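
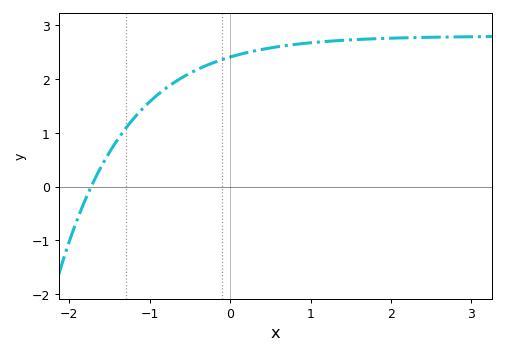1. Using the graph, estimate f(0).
2.4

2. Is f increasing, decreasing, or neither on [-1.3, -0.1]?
increasing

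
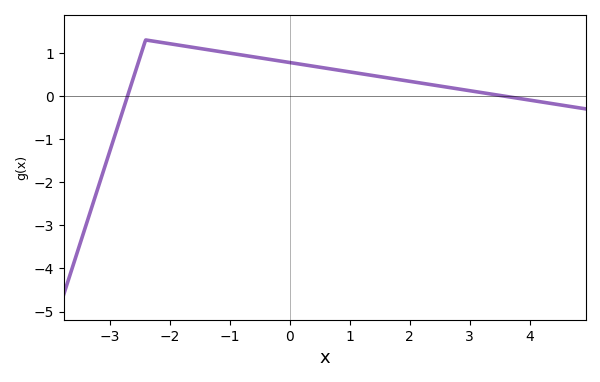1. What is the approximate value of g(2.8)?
0.166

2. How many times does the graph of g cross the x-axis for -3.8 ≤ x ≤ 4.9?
2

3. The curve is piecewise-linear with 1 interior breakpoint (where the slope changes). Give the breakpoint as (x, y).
(-2.4, 1.3)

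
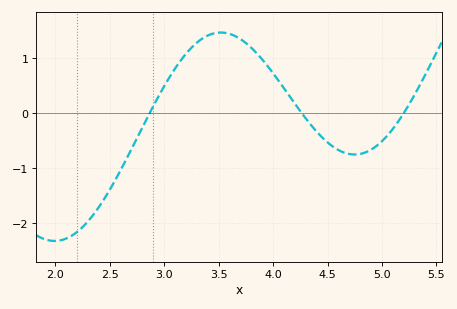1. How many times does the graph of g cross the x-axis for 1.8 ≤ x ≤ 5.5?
3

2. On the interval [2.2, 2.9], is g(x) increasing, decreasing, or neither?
increasing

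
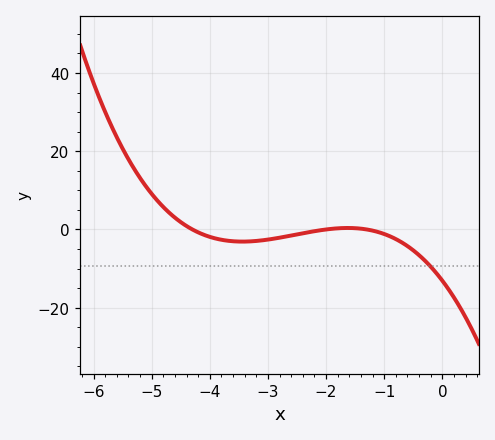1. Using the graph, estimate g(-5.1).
11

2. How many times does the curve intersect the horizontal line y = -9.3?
1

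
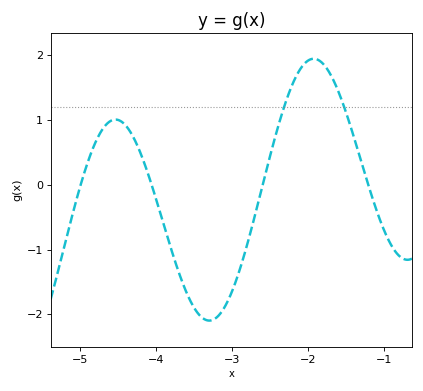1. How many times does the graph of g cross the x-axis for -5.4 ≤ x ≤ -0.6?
4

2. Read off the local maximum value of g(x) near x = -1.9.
1.9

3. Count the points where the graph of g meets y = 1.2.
2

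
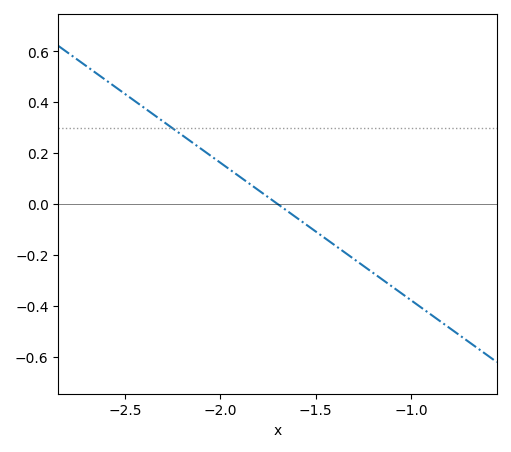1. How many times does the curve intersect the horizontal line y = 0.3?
1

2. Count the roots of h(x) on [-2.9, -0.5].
1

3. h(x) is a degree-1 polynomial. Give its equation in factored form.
y = -0.54(x + 1.7)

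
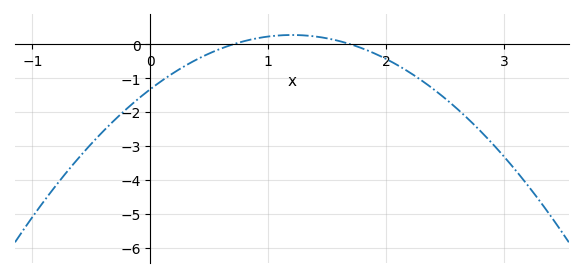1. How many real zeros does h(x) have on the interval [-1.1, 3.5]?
2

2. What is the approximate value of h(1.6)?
0.1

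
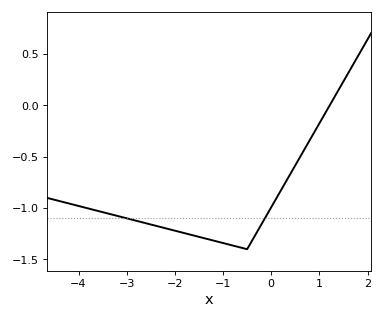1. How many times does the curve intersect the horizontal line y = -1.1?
2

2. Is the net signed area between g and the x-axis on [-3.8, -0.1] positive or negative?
negative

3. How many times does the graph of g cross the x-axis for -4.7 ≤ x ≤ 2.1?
1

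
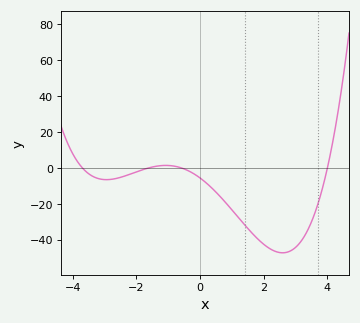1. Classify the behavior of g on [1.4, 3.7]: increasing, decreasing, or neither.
neither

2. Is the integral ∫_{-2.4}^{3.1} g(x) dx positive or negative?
negative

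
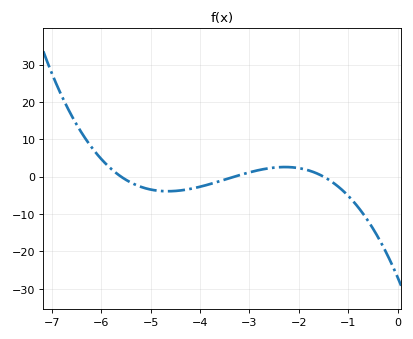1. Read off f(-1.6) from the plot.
1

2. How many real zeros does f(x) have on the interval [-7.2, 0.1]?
3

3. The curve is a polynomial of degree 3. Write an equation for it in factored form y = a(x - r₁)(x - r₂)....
y = -0.97(x + 5.6)(x + 3.3)(x + 1.5)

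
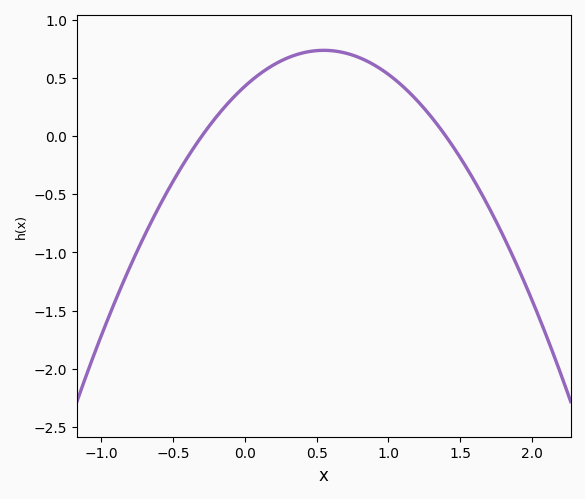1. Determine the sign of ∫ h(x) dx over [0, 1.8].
positive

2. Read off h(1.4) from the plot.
0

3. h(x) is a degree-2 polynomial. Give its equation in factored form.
y = -1.02(x + 0.3)(x - 1.4)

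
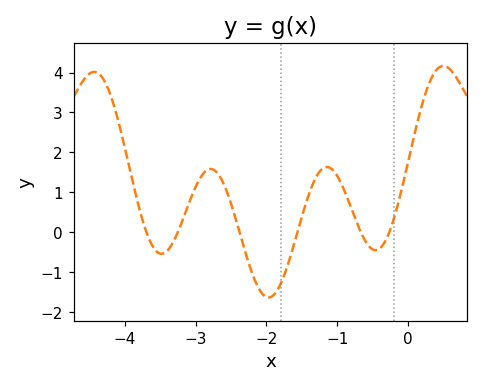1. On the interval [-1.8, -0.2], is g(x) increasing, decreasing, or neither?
neither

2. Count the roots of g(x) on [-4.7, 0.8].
6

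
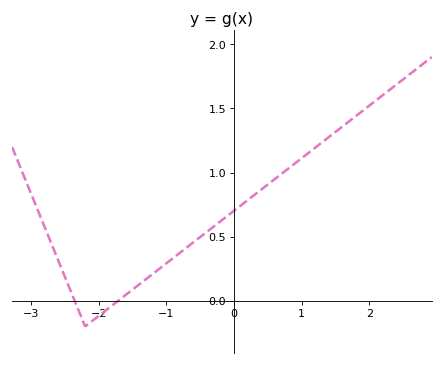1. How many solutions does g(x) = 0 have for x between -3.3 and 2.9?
2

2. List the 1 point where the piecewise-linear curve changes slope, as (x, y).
(-2.2, -0.2)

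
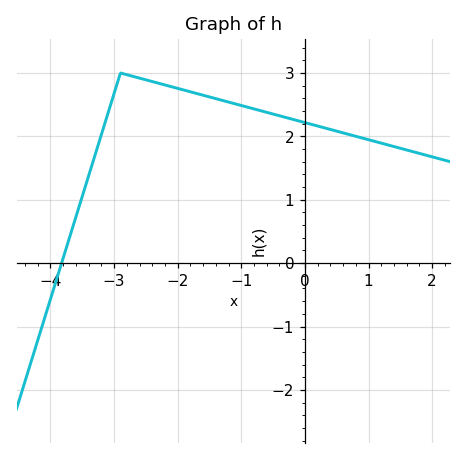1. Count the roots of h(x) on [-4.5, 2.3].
1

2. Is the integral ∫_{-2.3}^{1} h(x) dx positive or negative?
positive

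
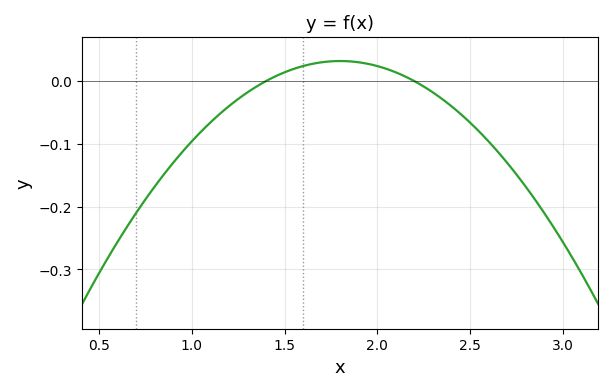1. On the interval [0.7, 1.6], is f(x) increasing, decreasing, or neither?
increasing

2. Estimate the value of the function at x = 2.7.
-0.13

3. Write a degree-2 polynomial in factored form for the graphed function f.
y = -0.2(x - 1.4)(x - 2.2)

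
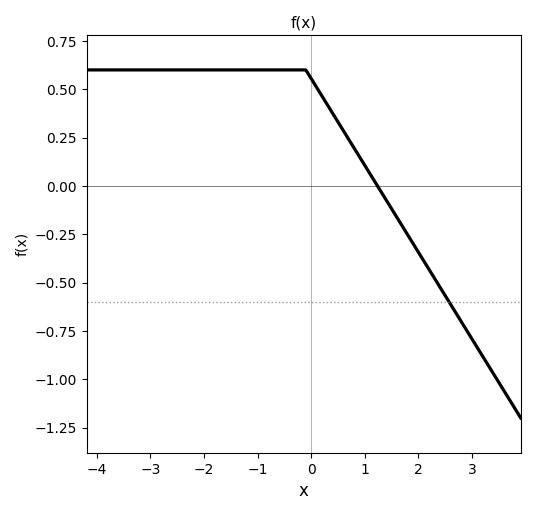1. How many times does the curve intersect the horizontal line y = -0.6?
1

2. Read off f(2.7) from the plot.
-0.658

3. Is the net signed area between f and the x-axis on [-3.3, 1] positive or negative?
positive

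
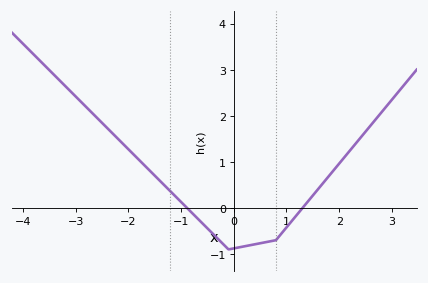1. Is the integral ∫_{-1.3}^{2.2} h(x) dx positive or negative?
negative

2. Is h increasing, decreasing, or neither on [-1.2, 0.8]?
neither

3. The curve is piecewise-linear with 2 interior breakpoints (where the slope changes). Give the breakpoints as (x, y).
(-0.1, -0.9); (0.8, -0.7)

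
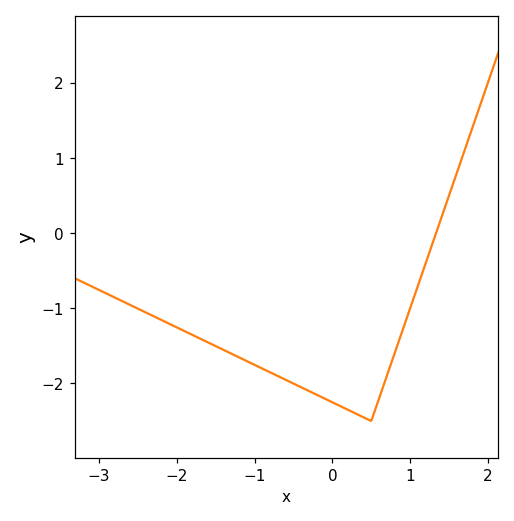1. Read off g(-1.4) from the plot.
-1.6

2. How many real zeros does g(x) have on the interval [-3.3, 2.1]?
1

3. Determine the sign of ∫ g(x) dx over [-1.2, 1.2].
negative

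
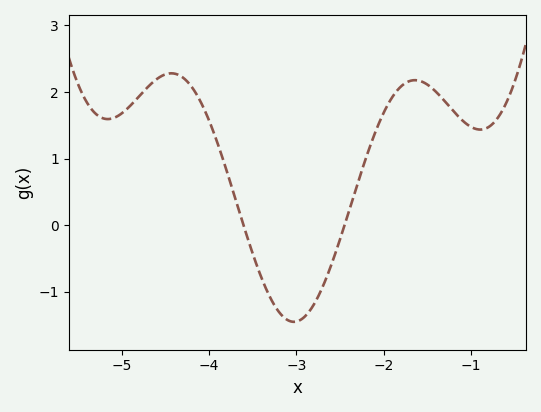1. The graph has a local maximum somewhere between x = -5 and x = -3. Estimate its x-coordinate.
-4.43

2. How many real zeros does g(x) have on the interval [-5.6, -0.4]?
2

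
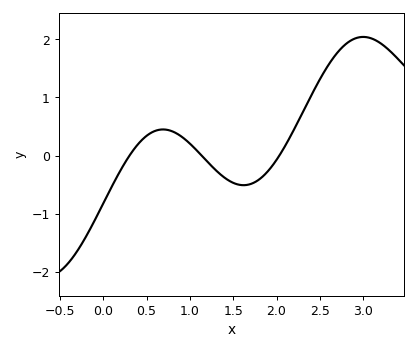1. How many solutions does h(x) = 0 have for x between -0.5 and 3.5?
3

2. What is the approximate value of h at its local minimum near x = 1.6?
-0.5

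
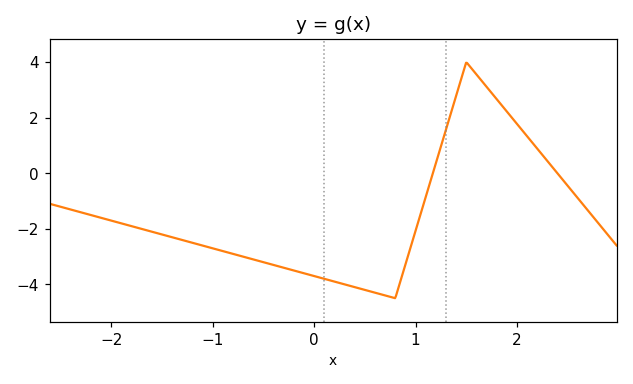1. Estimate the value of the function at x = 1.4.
2.8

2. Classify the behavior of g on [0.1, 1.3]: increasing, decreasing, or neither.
neither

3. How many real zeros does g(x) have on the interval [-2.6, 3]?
2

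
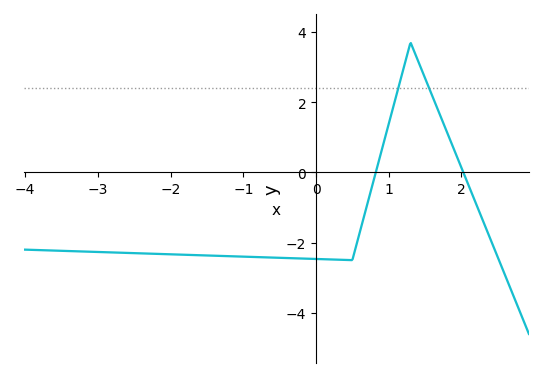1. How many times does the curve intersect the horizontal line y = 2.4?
2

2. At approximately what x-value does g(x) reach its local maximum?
1.3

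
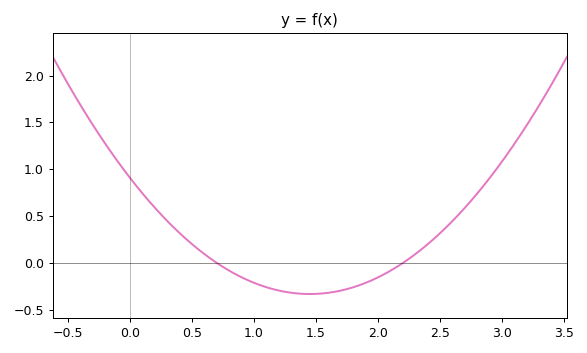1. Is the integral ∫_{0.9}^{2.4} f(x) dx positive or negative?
negative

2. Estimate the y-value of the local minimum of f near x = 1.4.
-0.35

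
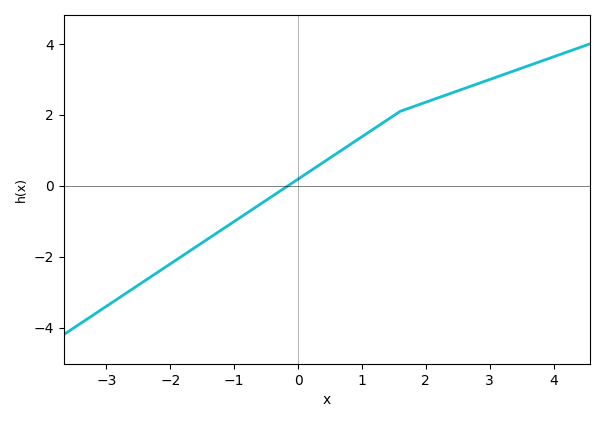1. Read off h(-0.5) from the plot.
-0.4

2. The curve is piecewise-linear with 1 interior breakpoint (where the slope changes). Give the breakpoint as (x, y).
(1.6, 2.1)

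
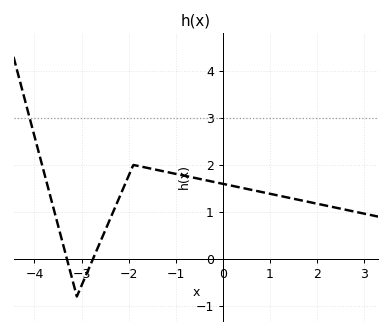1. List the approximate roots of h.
-3.31, -2.76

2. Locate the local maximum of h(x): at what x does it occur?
-1.9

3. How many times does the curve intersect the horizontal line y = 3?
1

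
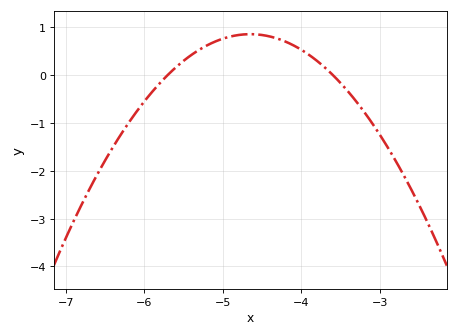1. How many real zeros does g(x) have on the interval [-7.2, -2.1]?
2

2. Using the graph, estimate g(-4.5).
0.832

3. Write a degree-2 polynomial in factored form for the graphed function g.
y = -0.77(x + 5.7)(x + 3.6)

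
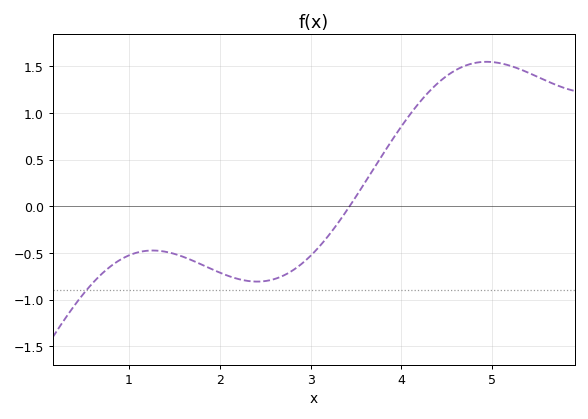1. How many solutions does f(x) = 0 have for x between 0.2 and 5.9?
1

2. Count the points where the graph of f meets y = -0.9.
1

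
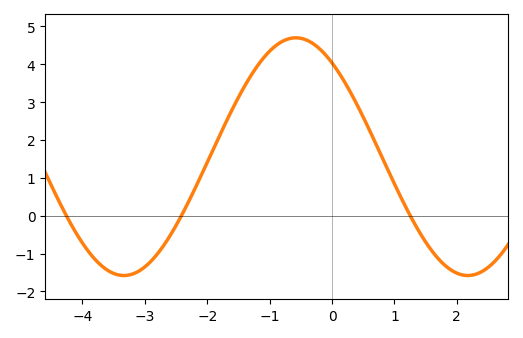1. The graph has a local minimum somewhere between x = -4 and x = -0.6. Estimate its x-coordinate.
-3.33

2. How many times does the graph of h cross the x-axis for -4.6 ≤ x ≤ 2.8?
3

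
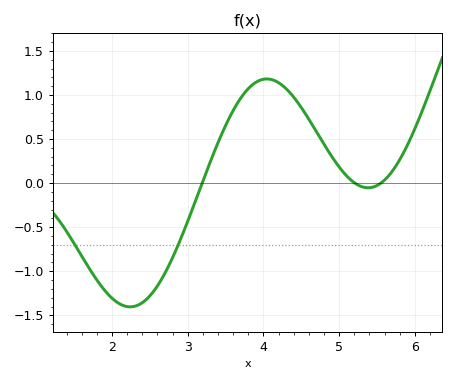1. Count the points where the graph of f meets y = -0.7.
2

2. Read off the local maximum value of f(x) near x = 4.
1.2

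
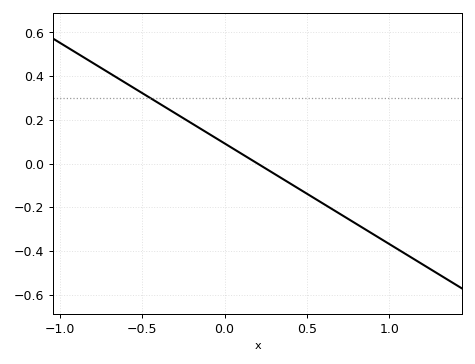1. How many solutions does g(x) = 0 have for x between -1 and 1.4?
1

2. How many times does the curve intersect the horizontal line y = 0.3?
1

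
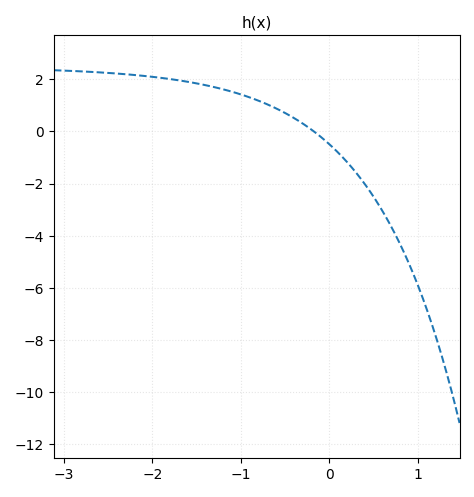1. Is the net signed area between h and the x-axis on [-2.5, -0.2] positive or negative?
positive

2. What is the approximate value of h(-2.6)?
2.26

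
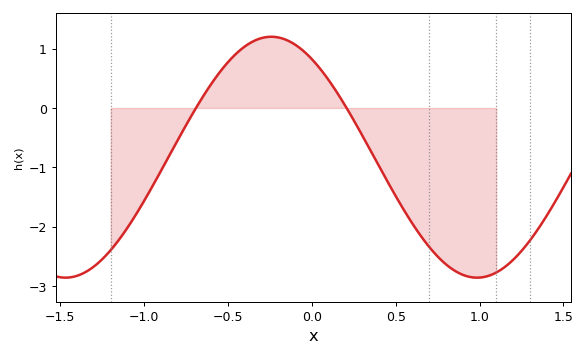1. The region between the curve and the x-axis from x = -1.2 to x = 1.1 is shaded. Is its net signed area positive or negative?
negative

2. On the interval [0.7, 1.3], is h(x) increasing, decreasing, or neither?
neither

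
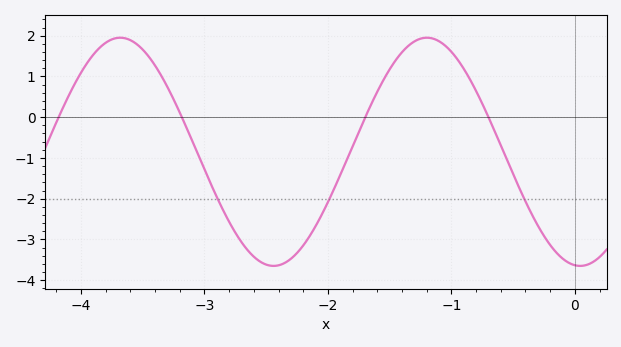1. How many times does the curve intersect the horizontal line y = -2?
3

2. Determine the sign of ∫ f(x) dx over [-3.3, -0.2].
negative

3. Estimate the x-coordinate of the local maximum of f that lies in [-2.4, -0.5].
-1.2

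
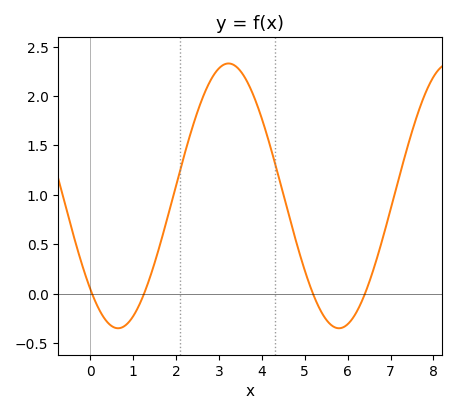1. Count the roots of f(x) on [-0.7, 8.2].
4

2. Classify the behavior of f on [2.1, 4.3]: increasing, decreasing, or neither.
neither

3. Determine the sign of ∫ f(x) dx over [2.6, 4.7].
positive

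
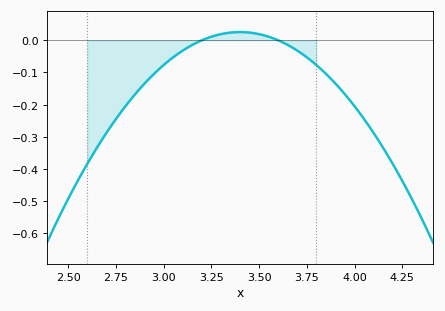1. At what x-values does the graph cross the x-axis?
3.2, 3.6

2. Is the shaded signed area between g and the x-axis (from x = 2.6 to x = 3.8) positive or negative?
negative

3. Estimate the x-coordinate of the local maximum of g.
3.4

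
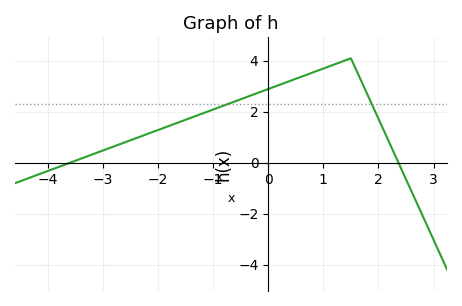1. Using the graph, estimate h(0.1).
2.97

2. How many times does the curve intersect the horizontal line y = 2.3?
2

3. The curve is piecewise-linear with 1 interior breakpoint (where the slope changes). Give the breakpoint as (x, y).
(1.5, 4.1)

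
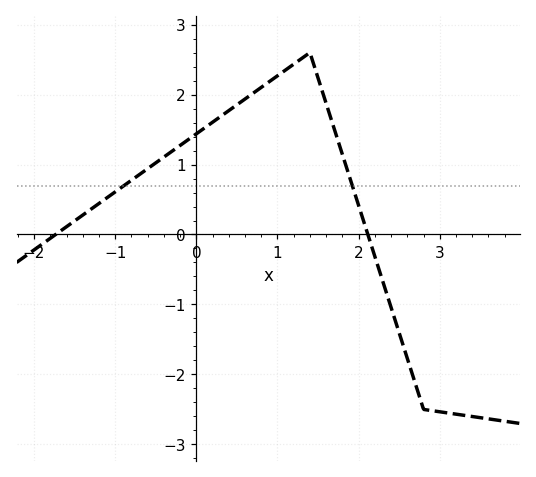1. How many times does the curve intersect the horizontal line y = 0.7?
2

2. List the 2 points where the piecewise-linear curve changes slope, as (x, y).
(1.4, 2.6); (2.8, -2.5)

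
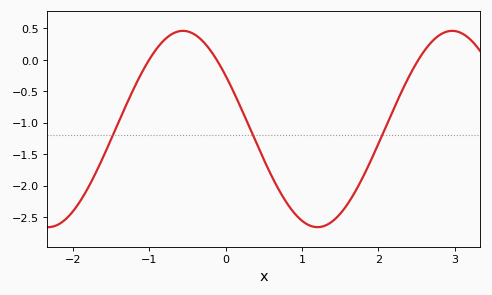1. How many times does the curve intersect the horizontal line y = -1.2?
3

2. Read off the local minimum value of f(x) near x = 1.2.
-2.65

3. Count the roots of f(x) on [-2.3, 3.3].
3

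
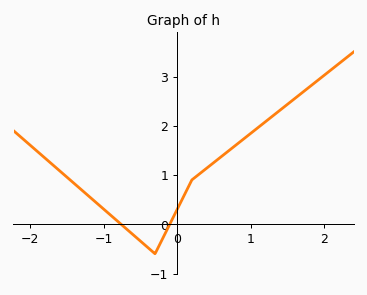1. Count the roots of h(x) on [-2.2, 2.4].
2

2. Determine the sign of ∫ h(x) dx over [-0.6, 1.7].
positive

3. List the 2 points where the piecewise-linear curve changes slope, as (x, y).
(-0.3, -0.6); (0.2, 0.9)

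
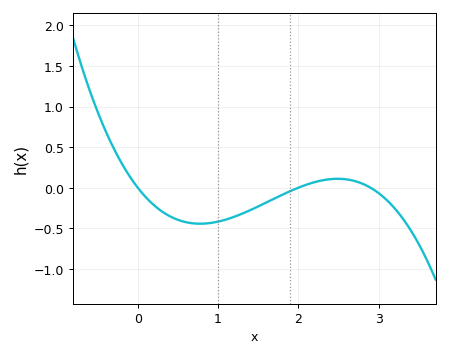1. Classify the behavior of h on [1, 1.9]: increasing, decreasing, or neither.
increasing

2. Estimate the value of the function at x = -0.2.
0.3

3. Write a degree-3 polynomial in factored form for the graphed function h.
y = -0.22(x - 0)(x - 2)(x - 2.9)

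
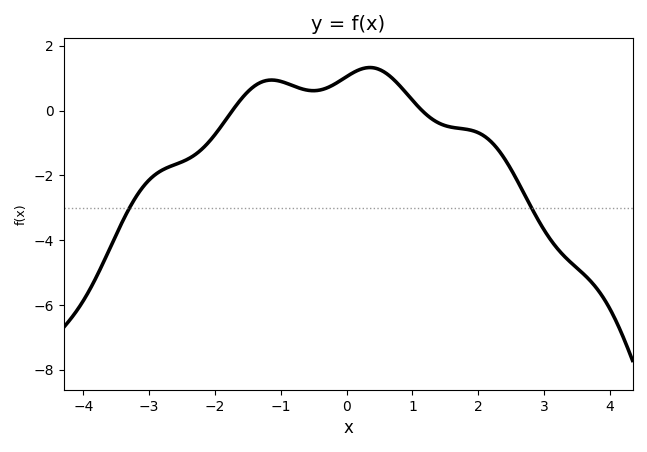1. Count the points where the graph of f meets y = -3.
2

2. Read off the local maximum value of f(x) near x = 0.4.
1.4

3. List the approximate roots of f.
-1.8, 1.2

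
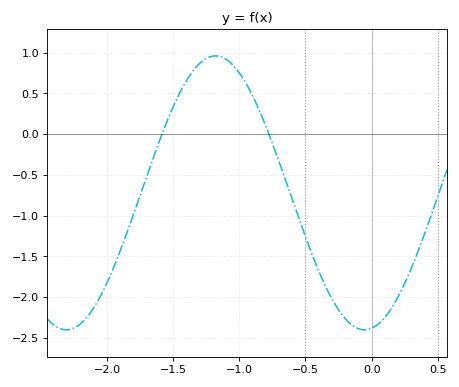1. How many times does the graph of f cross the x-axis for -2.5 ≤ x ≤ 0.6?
2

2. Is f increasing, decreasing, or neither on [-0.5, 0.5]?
neither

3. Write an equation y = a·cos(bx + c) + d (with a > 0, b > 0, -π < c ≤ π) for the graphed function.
y = 1.68cos(2.8x - 3) - 0.72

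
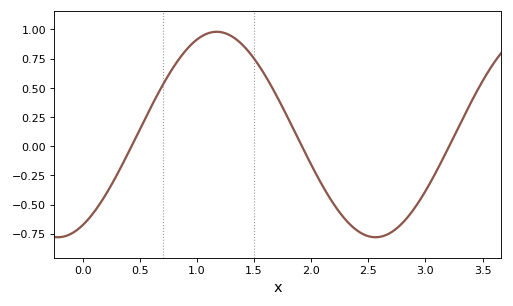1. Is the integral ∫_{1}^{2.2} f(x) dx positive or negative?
positive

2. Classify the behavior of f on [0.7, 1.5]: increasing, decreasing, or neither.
neither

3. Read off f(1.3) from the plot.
0.95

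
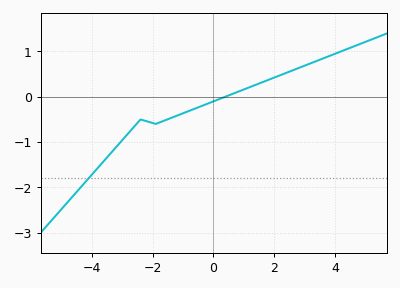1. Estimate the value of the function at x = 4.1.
0.974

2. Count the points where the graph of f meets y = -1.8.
1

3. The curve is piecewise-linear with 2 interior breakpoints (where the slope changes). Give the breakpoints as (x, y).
(-2.4, -0.5); (-1.9, -0.6)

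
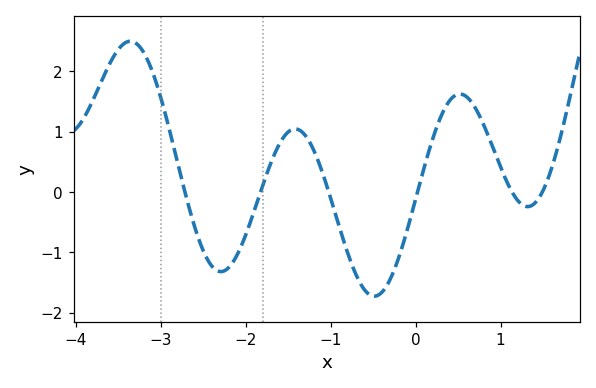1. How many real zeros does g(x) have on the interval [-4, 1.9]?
6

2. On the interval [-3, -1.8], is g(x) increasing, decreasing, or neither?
neither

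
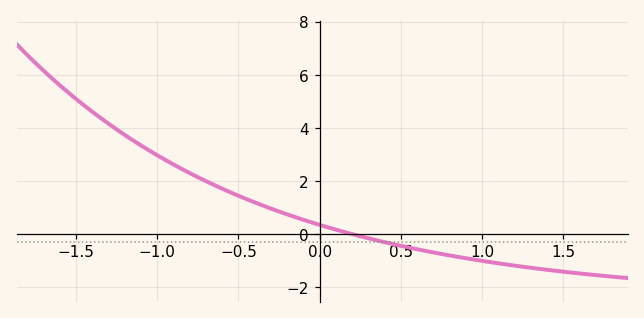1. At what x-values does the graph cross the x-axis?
0.2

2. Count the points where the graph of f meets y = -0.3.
1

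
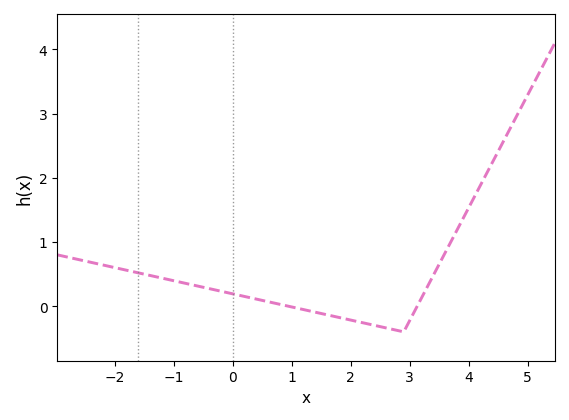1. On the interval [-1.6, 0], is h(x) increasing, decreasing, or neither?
decreasing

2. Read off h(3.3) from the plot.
0.303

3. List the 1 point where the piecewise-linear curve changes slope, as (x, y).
(2.9, -0.4)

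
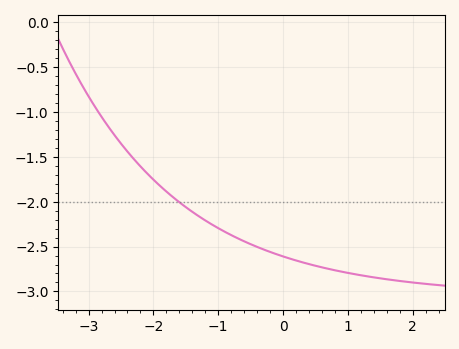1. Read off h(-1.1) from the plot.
-2.25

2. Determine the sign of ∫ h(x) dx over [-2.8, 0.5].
negative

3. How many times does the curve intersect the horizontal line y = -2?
1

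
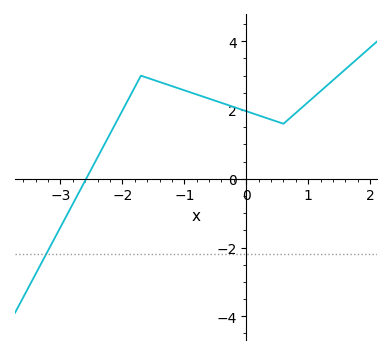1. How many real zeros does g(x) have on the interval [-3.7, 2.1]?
1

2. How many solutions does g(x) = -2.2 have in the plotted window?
1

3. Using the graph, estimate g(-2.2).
1.3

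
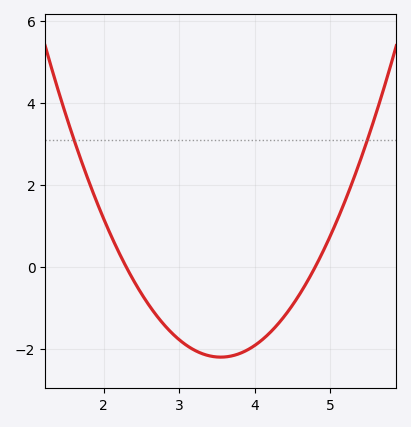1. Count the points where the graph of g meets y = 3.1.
2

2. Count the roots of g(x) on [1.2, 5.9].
2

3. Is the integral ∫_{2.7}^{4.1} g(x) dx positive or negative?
negative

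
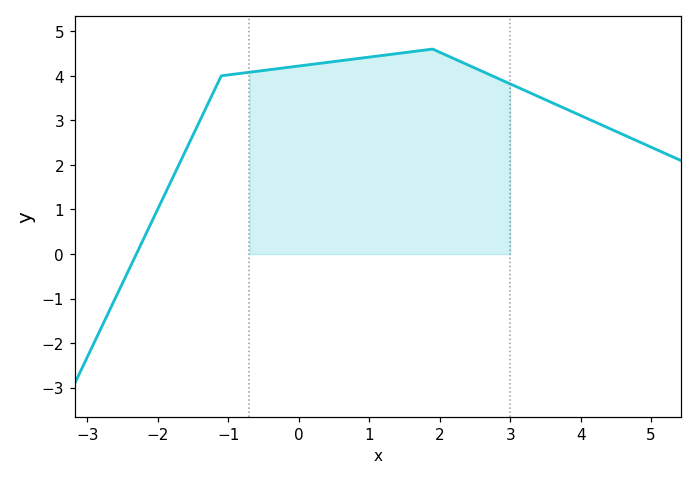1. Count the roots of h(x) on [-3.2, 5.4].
1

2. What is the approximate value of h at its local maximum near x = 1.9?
4.6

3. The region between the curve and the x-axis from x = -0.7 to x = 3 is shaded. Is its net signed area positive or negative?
positive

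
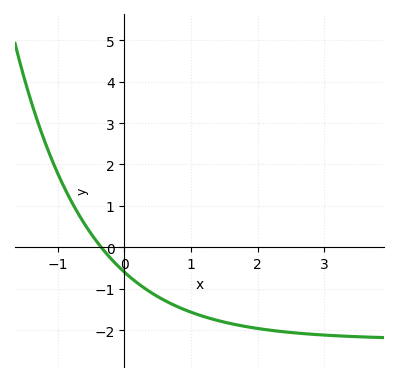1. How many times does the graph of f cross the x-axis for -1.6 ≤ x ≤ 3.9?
1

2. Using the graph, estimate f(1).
-1.57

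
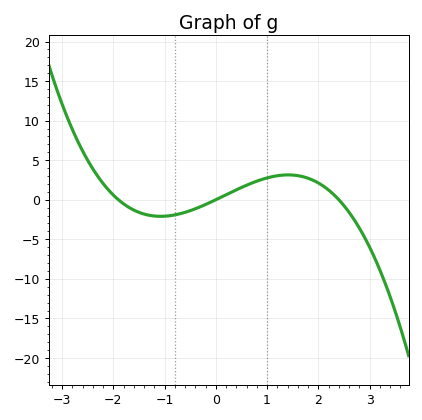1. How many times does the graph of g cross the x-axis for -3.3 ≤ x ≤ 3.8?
3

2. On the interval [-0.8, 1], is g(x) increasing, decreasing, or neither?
increasing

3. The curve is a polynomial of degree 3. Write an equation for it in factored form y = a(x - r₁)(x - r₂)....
y = -0.68(x + 1.9)(x - 0)(x - 2.4)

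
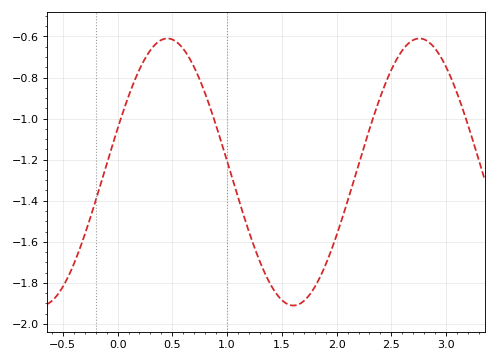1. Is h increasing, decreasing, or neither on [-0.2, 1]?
neither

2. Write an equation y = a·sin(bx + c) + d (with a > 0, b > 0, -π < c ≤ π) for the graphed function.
y = 0.65sin(2.73x + 0.33) - 1.26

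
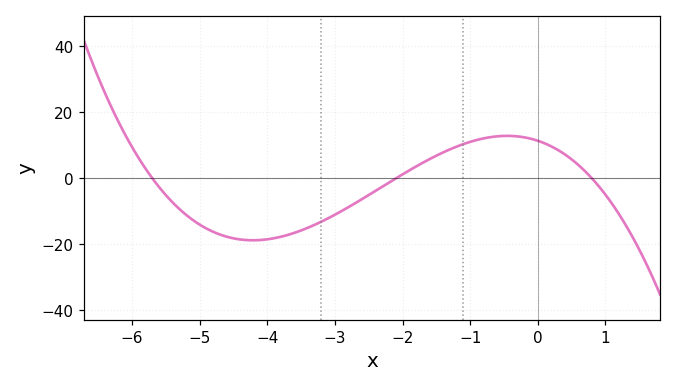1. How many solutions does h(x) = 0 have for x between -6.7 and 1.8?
3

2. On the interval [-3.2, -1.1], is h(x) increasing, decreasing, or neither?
increasing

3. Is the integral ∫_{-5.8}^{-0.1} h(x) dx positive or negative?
negative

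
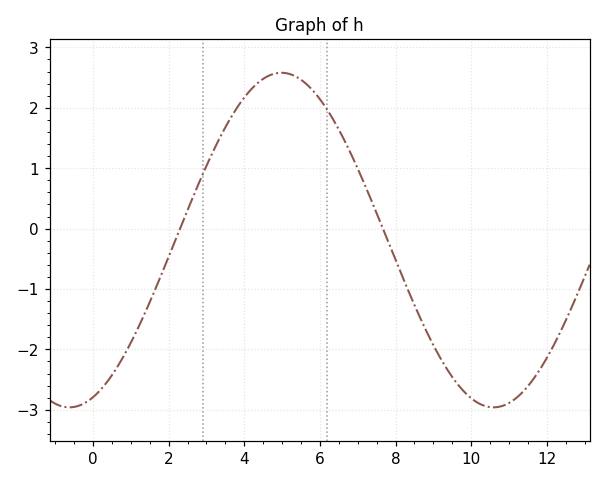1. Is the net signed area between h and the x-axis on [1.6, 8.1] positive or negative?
positive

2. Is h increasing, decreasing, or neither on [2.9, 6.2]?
neither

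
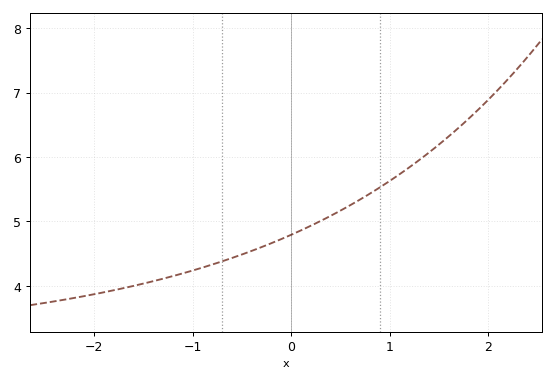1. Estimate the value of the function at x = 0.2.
4.93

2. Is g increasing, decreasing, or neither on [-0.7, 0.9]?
increasing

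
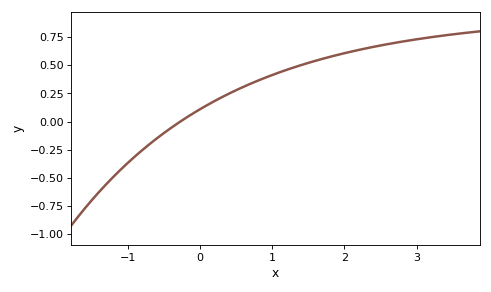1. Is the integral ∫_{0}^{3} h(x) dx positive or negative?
positive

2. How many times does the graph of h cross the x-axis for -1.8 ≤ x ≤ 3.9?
1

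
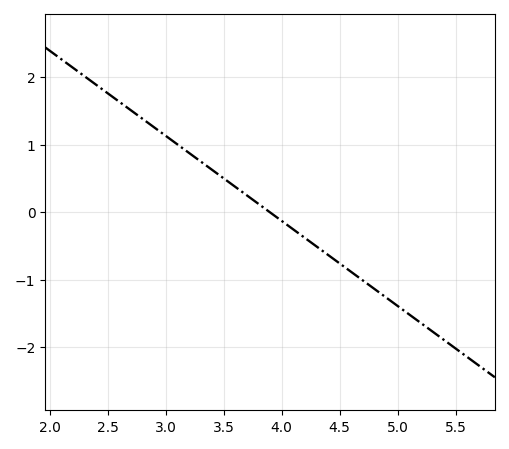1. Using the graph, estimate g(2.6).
1.6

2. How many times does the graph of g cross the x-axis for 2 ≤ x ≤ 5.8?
1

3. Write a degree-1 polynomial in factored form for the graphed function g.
y = -1.26(x - 3.9)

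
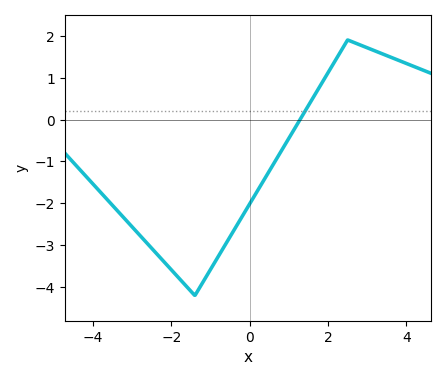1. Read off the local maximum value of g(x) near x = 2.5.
1.9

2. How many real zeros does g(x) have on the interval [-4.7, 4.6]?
1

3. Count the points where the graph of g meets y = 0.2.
1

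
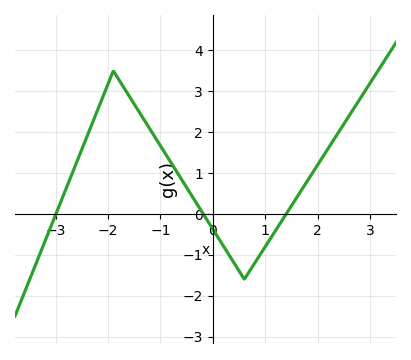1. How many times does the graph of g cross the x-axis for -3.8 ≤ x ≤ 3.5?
3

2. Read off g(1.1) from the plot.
-0.6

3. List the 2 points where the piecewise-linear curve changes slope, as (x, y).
(-1.9, 3.5); (0.6, -1.6)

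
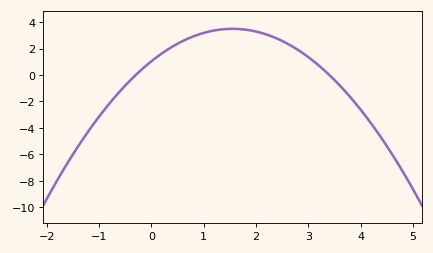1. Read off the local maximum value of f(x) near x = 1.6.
3.4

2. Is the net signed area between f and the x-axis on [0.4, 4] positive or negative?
positive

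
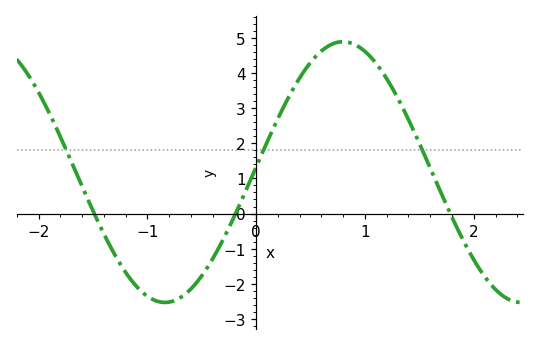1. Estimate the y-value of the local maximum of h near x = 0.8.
4.89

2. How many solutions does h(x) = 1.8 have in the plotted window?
3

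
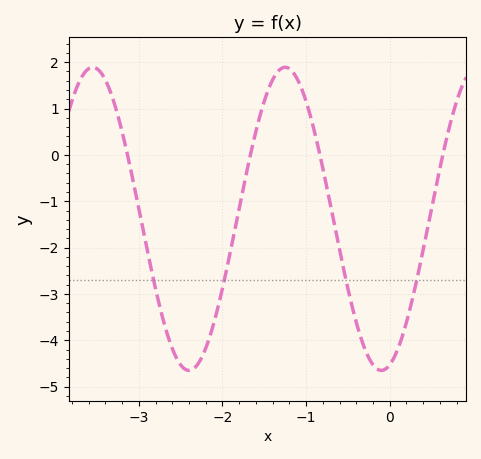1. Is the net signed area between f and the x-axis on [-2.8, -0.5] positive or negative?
negative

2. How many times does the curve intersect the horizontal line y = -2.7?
4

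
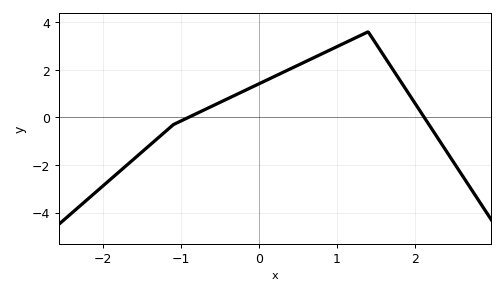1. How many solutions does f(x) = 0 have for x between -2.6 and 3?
2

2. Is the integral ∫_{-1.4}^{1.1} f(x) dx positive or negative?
positive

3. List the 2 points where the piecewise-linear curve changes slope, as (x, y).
(-1.1, -0.3); (1.4, 3.6)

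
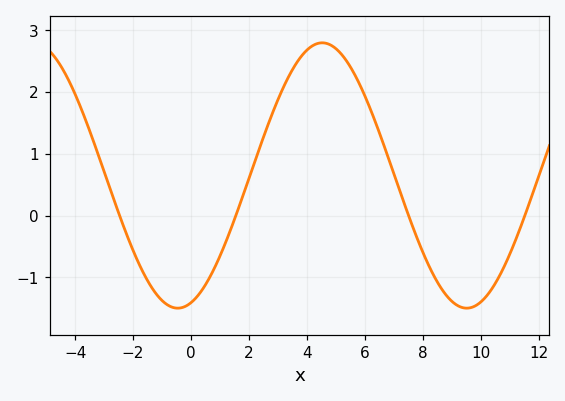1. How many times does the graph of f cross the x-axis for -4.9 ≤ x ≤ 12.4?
4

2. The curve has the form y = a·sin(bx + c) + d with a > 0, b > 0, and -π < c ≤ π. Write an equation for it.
y = 2.15sin(0.63x - 1.28) + 0.65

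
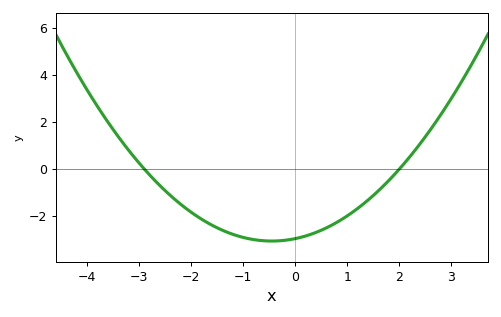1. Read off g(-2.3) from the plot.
-1.32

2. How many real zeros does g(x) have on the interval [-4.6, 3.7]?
2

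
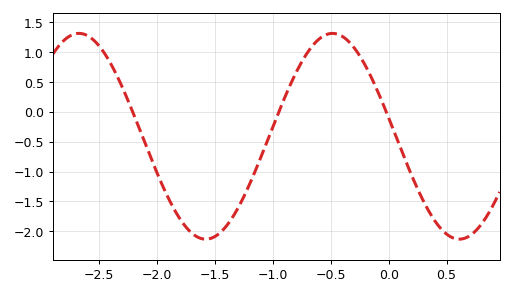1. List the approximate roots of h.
-2.2, -0.9, 0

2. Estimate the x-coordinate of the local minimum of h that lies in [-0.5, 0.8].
0.6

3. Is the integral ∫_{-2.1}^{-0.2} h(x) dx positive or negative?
negative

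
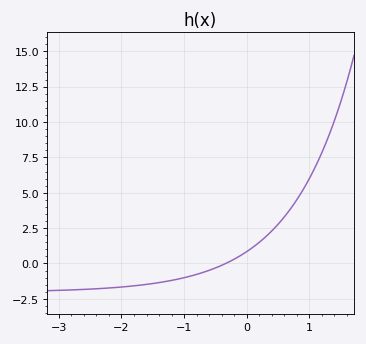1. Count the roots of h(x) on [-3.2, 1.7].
1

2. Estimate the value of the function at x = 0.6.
3.29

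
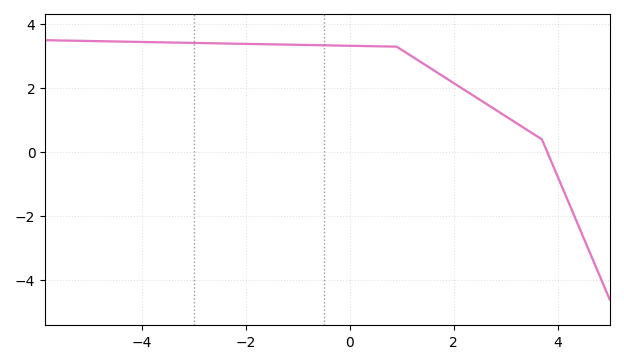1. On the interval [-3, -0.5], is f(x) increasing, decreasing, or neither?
decreasing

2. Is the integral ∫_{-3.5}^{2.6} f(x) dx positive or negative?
positive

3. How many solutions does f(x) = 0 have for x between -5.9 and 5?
1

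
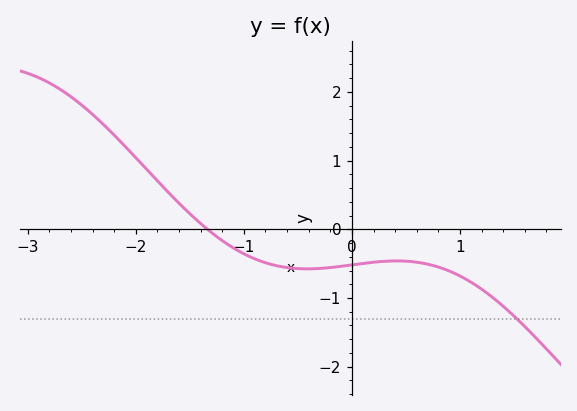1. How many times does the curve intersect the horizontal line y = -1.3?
1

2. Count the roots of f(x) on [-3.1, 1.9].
1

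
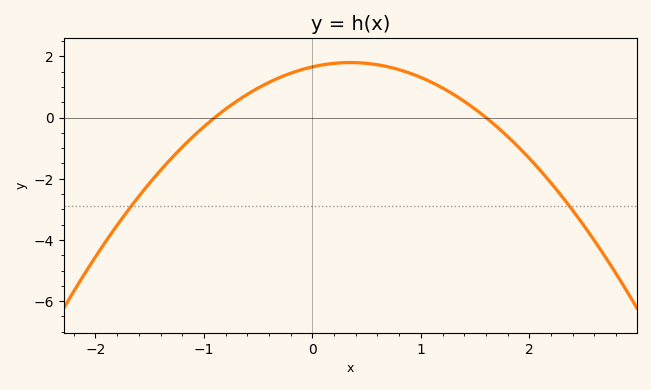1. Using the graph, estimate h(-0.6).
0.8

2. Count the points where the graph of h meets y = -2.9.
2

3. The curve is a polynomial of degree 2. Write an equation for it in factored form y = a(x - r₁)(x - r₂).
y = -1.15(x + 0.9)(x - 1.6)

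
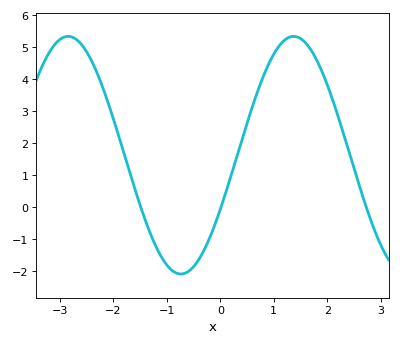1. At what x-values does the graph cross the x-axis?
-1.49, 0.011, 2.73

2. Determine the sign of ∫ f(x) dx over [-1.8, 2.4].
positive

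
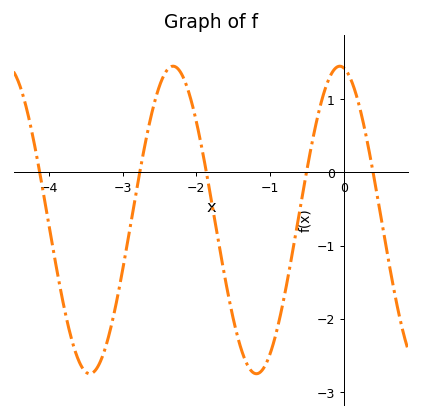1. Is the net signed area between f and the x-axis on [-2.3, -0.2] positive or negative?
negative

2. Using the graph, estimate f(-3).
-1.3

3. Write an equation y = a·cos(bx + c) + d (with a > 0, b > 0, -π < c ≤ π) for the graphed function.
y = 2.1cos(2.8x + 0.15) - 0.65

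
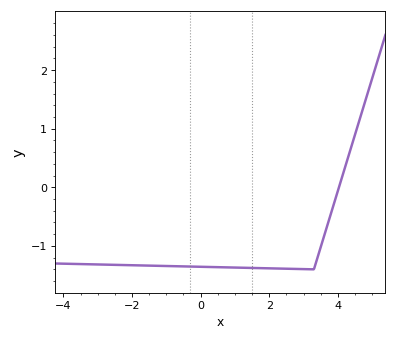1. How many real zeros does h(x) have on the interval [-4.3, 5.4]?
1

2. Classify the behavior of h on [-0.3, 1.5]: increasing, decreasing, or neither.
decreasing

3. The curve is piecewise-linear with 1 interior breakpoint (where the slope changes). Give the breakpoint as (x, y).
(3.3, -1.4)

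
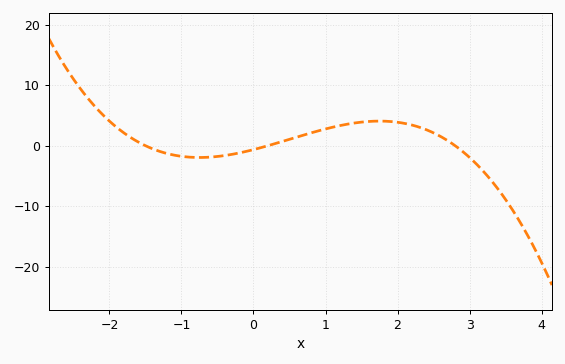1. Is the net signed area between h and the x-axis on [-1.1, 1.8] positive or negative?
positive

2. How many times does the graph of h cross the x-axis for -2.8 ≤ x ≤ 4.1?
3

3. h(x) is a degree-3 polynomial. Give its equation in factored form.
y = -0.77(x + 1.5)(x - 0.2)(x - 2.8)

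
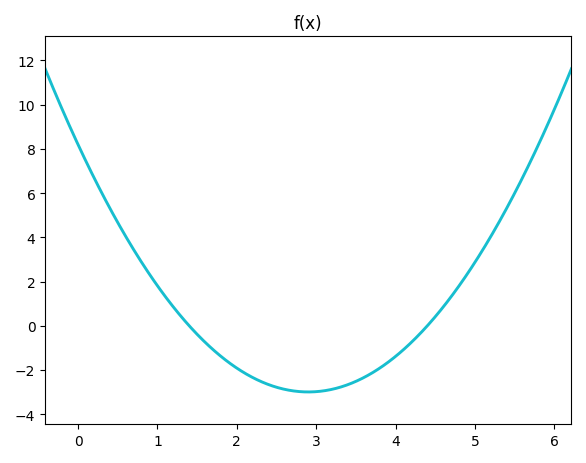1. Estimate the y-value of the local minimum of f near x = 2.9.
-2.99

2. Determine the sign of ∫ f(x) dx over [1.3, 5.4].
negative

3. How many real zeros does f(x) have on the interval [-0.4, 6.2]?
2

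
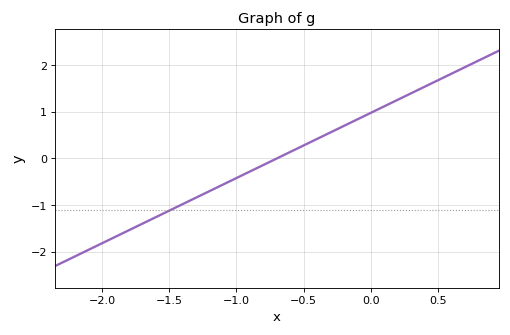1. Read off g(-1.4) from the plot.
-1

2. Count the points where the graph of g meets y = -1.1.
1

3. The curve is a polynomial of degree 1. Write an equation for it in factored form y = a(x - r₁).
y = 1.4(x + 0.7)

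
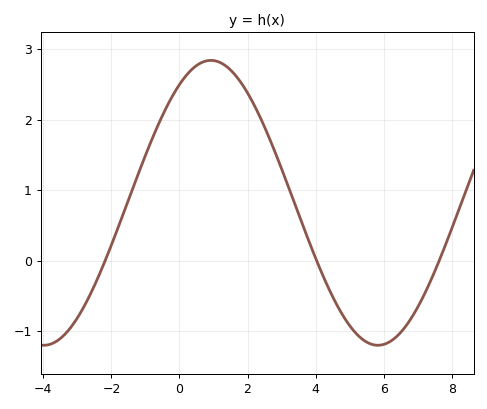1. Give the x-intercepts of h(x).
-2.2, 4, 7.6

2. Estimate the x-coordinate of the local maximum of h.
1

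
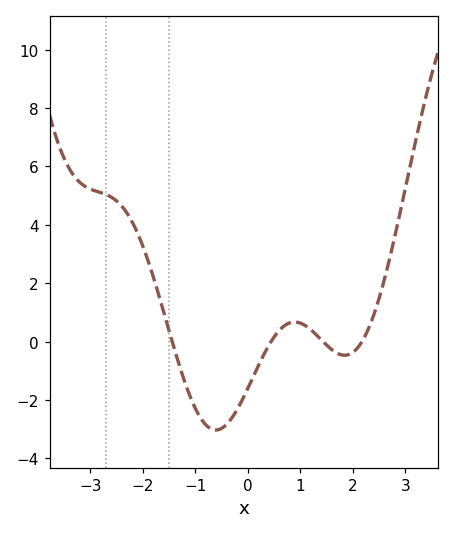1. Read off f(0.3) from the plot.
-0.4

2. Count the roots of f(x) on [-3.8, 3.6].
4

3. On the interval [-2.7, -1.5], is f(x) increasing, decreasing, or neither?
decreasing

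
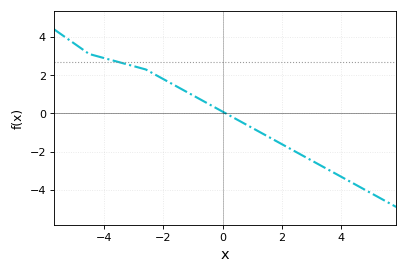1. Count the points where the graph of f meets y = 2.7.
1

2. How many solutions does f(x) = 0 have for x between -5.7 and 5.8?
1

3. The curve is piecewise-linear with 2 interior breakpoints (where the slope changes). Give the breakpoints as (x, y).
(-4.5, 3.1); (-2.6, 2.3)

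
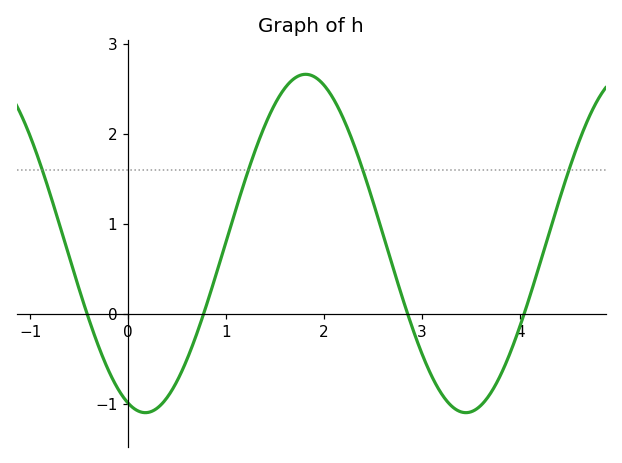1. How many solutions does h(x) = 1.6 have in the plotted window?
4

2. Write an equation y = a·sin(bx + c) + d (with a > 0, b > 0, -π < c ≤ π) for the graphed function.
y = 1.88sin(1.9x - 1.9) + 0.78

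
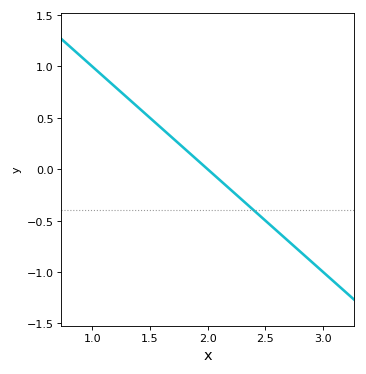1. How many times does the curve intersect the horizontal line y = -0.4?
1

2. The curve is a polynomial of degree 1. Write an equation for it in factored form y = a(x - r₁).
y = -1(x - 2)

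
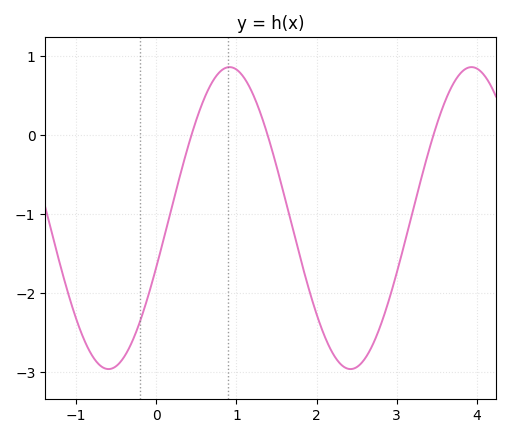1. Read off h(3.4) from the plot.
-0.2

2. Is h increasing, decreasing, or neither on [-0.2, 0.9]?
increasing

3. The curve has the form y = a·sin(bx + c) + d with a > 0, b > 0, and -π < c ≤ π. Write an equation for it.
y = 1.91sin(2.1x - 0.33) - 1.05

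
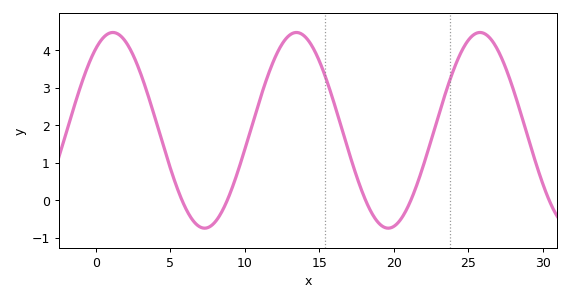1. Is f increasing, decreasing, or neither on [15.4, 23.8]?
neither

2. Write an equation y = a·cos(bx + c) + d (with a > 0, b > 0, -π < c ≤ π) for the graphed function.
y = 2.61cos(0.51x - 0.58) + 1.86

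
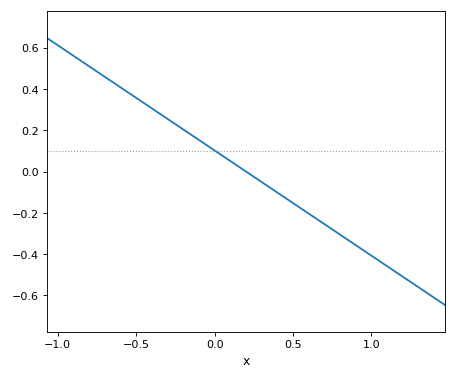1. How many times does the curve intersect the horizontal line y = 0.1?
1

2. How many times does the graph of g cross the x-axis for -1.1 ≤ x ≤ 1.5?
1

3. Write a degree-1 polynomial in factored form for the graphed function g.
y = -0.51(x - 0.2)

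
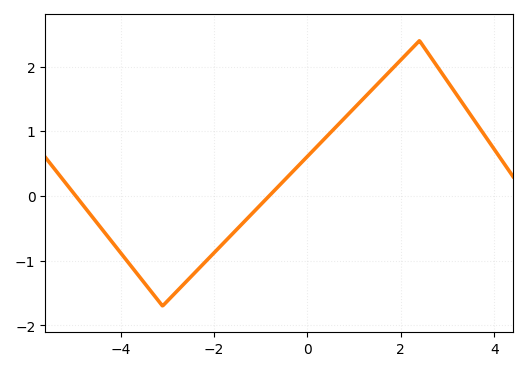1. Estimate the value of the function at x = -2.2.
-1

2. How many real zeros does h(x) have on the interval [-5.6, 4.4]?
2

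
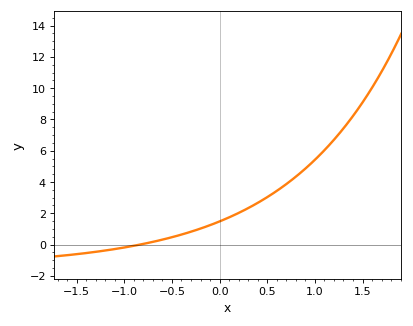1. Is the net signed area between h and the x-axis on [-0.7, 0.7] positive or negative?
positive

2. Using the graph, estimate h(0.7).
3.87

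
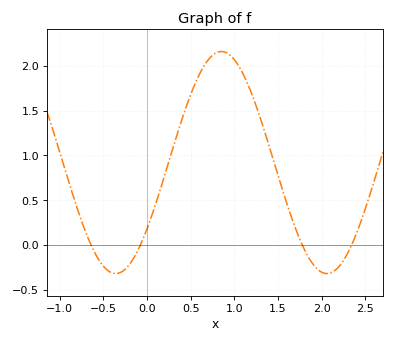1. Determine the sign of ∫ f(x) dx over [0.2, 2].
positive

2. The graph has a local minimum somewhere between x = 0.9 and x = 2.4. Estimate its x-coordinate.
2.1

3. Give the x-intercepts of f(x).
-0.6, -0.1, 1.8, 2.3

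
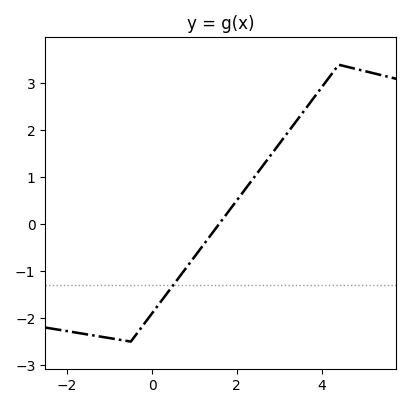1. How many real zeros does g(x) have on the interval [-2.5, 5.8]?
1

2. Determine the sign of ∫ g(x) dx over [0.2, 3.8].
positive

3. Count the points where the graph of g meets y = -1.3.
1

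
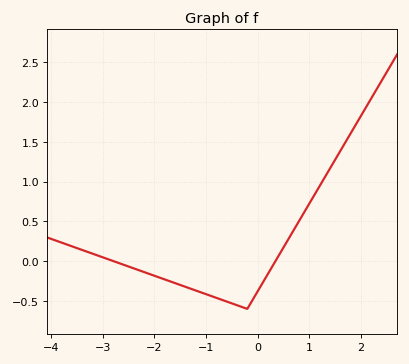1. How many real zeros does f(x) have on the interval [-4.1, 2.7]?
2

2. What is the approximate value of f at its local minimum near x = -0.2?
-0.6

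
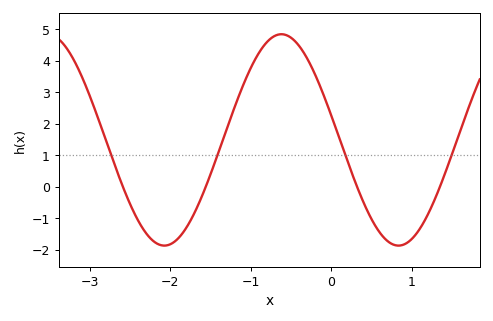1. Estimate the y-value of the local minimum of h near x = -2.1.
-1.86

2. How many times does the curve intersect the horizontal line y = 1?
4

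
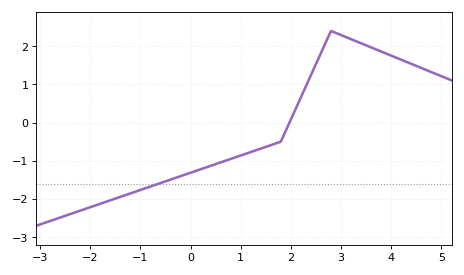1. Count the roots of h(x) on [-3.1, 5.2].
1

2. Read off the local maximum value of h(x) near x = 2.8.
2.4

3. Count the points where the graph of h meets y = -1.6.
1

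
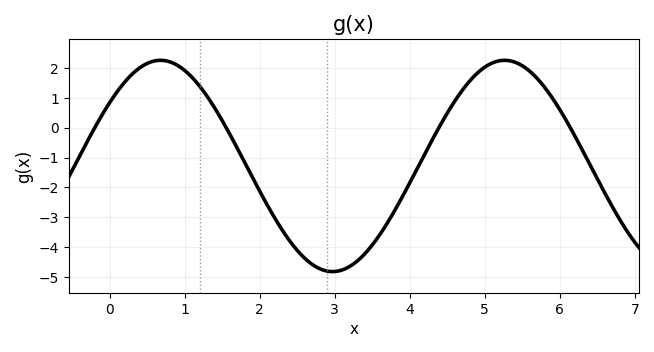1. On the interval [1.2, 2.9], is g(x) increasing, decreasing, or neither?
decreasing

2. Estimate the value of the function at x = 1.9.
-1.6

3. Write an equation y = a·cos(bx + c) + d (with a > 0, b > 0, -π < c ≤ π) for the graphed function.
y = 3.54cos(1.4x - 0.93) - 1.28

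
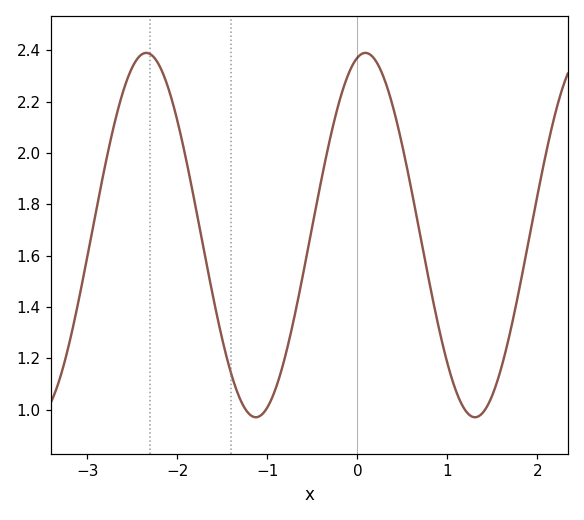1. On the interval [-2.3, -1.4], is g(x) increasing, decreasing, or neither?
decreasing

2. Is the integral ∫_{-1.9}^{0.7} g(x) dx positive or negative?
positive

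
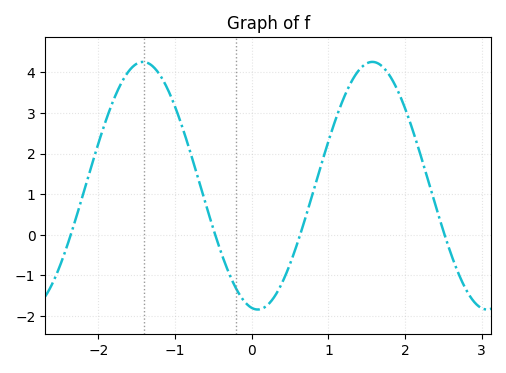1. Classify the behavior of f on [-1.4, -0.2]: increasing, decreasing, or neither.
decreasing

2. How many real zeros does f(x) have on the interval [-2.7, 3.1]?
4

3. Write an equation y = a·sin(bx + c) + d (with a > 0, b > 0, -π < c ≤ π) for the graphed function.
y = 3.05sin(2.1x - 1.73) + 1.21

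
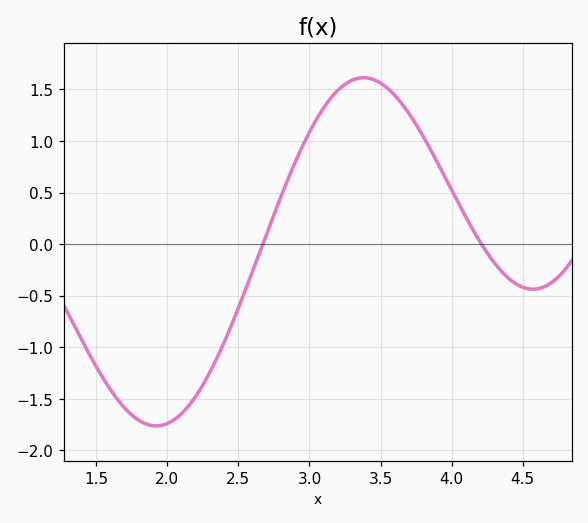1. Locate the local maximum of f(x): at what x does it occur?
3.38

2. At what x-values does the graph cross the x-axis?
2.67, 4.21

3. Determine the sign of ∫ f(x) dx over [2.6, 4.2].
positive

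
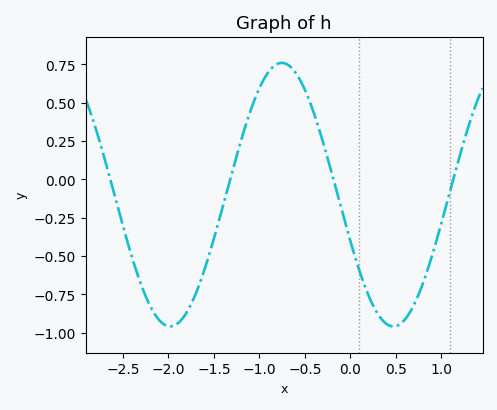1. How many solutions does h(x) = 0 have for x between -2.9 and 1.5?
4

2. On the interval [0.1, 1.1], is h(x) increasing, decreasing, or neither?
neither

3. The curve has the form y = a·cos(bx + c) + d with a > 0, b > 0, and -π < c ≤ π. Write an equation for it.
y = 0.86cos(2.56x + 1.93) - 0.1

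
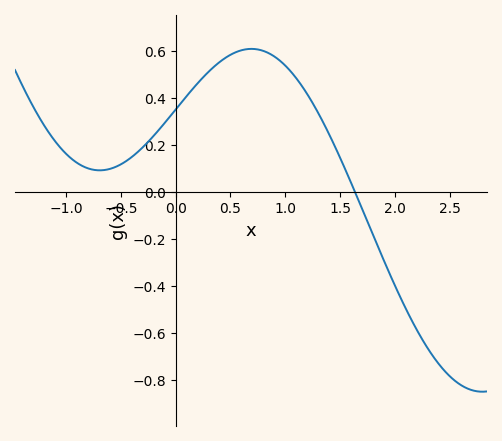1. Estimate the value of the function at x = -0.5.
0.12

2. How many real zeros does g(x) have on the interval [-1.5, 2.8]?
1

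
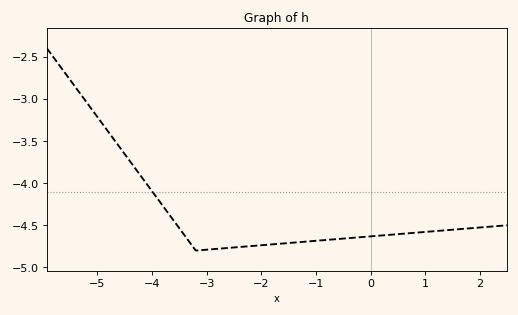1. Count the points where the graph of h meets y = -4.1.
1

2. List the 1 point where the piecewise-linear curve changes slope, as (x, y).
(-3.2, -4.8)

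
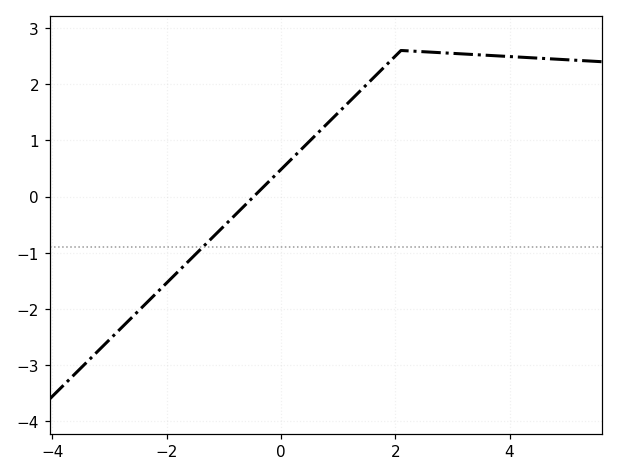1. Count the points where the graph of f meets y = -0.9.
1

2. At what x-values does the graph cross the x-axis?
-0.479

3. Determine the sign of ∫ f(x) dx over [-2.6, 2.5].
positive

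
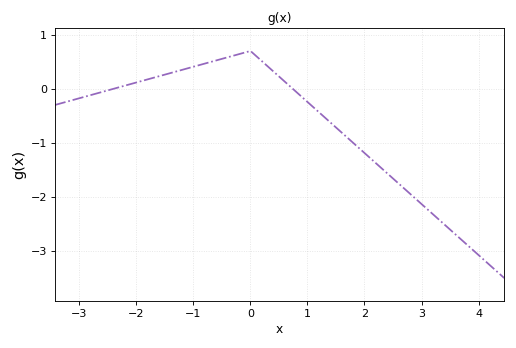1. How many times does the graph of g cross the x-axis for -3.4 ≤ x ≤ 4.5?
2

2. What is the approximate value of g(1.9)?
-1.1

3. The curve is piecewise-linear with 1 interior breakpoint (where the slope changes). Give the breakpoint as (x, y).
(0, 0.7)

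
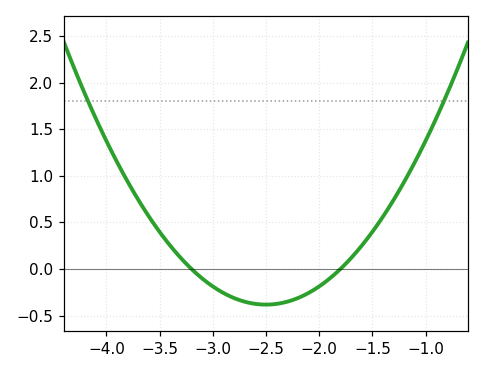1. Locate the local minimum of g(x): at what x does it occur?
-2.5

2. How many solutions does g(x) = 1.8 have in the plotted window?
2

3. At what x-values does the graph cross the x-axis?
-3.2, -1.8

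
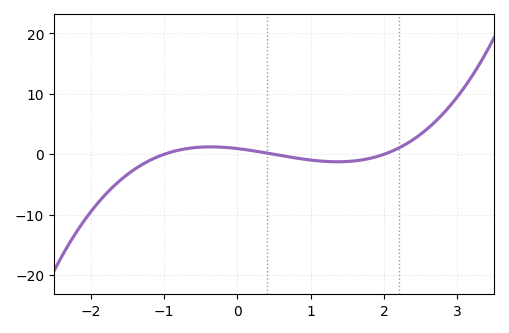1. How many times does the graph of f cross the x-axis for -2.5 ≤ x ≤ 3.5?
3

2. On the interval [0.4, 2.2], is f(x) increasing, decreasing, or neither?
neither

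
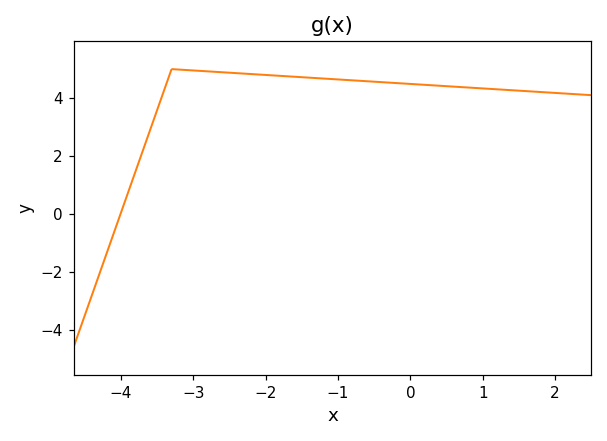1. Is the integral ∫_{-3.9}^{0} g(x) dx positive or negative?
positive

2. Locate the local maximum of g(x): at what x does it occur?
-3.3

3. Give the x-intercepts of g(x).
-4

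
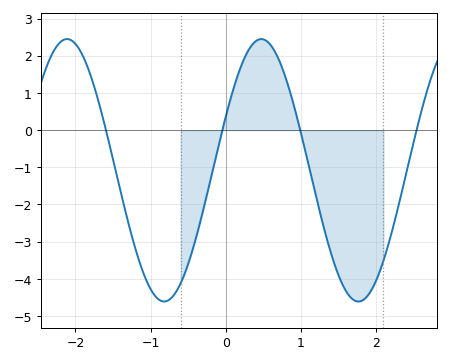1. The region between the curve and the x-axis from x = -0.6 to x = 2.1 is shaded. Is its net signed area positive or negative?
negative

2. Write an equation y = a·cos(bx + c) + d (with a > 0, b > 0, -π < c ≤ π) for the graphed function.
y = 3.53cos(2.4x - 1.2) - 1.08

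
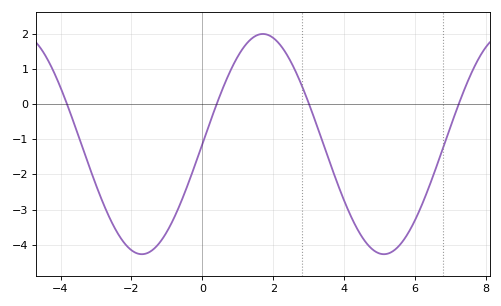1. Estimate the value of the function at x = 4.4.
-3.6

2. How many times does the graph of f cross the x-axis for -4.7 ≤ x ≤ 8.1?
4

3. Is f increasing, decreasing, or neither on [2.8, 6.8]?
neither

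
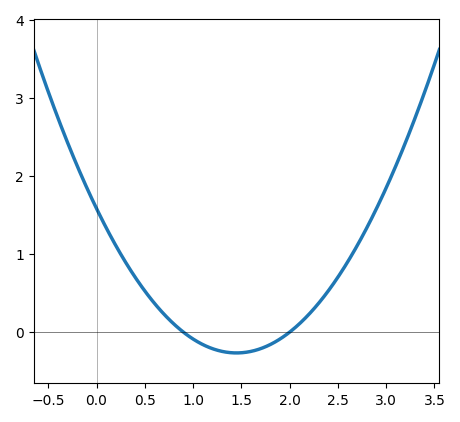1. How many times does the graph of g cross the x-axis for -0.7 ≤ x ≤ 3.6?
2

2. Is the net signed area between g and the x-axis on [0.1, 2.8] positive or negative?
positive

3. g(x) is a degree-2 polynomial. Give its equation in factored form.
y = 0.88(x - 0.9)(x - 2)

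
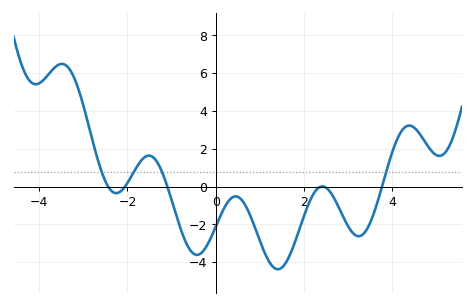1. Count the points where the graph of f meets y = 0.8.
4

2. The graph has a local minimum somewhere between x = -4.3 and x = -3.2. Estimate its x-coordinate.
-4.08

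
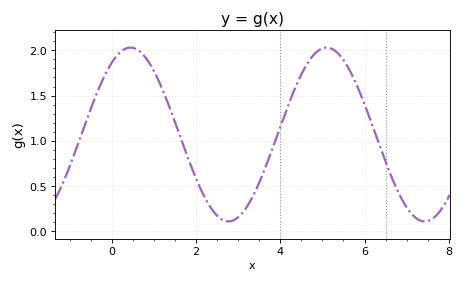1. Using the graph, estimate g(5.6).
1.8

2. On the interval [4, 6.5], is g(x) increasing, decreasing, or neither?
neither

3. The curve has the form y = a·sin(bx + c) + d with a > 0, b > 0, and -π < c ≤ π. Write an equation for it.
y = 0.96sin(1.4x + 0.97) + 1.07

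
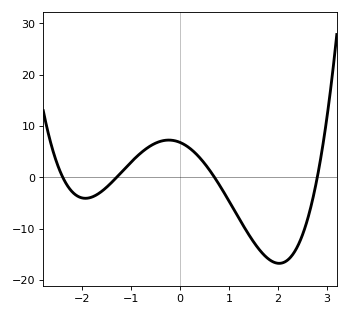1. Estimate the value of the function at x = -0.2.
7.25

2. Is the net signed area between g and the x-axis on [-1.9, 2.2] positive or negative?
negative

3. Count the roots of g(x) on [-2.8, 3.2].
4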